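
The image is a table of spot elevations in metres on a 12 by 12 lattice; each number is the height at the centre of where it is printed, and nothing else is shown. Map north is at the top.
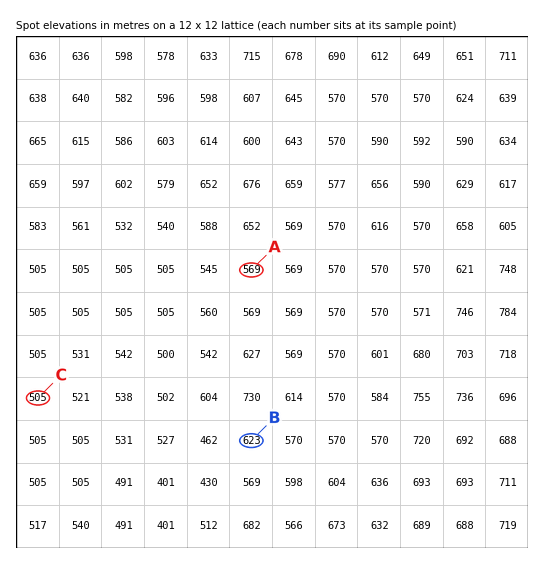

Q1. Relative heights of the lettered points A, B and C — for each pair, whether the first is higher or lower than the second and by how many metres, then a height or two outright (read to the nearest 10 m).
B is higher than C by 120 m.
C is lower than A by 70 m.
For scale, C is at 500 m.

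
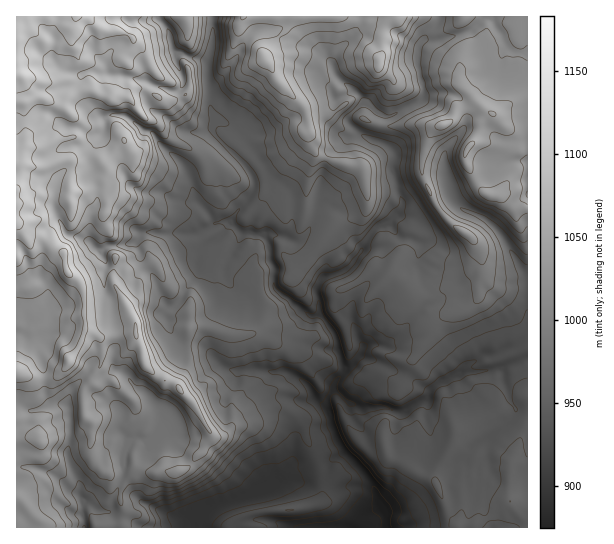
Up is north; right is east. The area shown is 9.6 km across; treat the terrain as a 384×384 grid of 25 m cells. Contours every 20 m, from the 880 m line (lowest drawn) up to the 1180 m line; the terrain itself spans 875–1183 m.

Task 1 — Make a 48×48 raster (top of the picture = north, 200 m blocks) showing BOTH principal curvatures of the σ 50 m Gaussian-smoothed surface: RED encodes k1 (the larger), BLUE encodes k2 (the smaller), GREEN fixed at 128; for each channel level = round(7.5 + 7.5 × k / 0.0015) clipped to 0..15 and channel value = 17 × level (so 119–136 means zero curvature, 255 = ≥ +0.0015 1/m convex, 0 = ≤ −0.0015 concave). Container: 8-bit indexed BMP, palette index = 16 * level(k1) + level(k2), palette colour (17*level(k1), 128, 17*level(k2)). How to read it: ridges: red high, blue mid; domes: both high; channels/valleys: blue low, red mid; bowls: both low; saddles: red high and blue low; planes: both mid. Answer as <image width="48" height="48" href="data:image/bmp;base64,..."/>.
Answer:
<image width="48" height="48" href="data:image/bmp;base64,Qk02DQAAAAAAADYEAAAoAAAAMAAAADAAAAABAAgAAAAAAAAJAAATCwAAEwsAAAABAAAAAAAAAIAAABGAAAAigAAAM4AAAESAAABVgAAAZoAAAHeAAACIgAAAmYAAAKqAAAC7gAAAzIAAAN2AAADugAAA/4AAAACAEQARgBEAIoARADOAEQBEgBEAVYARAGaAEQB3gBEAiIARAJmAEQCqgBEAu4ARAMyAEQDdgBEA7oARAP+AEQAAgCIAEYAiACKAIgAzgCIARIAiAFWAIgBmgCIAd4AiAIiAIgCZgCIAqoAiALuAIgDMgCIA3YAiAO6AIgD/gCIAAIAzABGAMwAigDMAM4AzAESAMwBVgDMAZoAzAHeAMwCIgDMAmYAzAKqAMwC7gDMAzIAzAN2AMwDugDMA/4AzAACARAARgEQAIoBEADOARABEgEQAVYBEAGaARAB3gEQAiIBEAJmARACqgEQAu4BEAMyARADdgEQA7oBEAP+ARAAAgFUAEYBVACKAVQAzgFUARIBVAFWAVQBmgFUAd4BVAIiAVQCZgFUAqoBVALuAVQDMgFUA3YBVAO6AVQD/gFUAAIBmABGAZgAigGYAM4BmAESAZgBVgGYAZoBmAHeAZgCIgGYAmYBmAKqAZgC7gGYAzIBmAN2AZgDugGYA/4BmAACAdwARgHcAIoB3ADOAdwBEgHcAVYB3AGaAdwB3gHcAiIB3AJmAdwCqgHcAu4B3AMyAdwDdgHcA7oB3AP+AdwAAgIgAEYCIACKAiAAzgIgARICIAFWAiABmgIgAd4CIAIiAiACZgIgAqoCIALuAiADMgIgA3YCIAO6AiAD/gIgAAICZABGAmQAigJkAM4CZAESAmQBVgJkAZoCZAHeAmQCIgJkAmYCZAKqAmQC7gJkAzICZAN2AmQDugJkA/4CZAACAqgARgKoAIoCqADOAqgBEgKoAVYCqAGaAqgB3gKoAiICqAJmAqgCqgKoAu4CqAMyAqgDdgKoA7oCqAP+AqgAAgLsAEYC7ACKAuwAzgLsARIC7AFWAuwBmgLsAd4C7AIiAuwCZgLsAqoC7ALuAuwDMgLsA3YC7AO6AuwD/gLsAAIDMABGAzAAigMwAM4DMAESAzABVgMwAZoDMAHeAzACIgMwAmYDMAKqAzAC7gMwAzIDMAN2AzADugMwA/4DMAACA3QARgN0AIoDdADOA3QBEgN0AVYDdAGaA3QB3gN0AiIDdAJmA3QCqgN0Au4DdAMyA3QDdgN0A7oDdAP+A3QAAgO4AEYDuACKA7gAzgO4ARIDuAFWA7gBmgO4Ad4DuAIiA7gCZgO4AqoDuALuA7gDMgO4A3YDuAO6A7gD/gO4AAID/ABGA/wAigP8AM4D/AESA/wBVgP8AZoD/AHeA/wCIgP8AmYD/AKqA/wC7gP8AzID/AN2A/wDugP8A/4D/AIeHqKm4t6DZp6aWlcaVhYZ3hqa5uJelpIJxcYJzg4SGl5iEppWGh4aomJeYl4Z2hoanlpeUlJKFhJan2KRxc3V2doWFlsfX9vf4+Ne3qJeFhoZ1ZZaHdoanh3eHh5eXh6iHl3WmpnOGl7emgbJ0lYR0dXWFhIR0hIWWp7eoqKiXhoV0dpaHdaeXh4eHhpiph5eHh6eFdIV2p6WkdLilp5Z1hHWGhoZ3dnZ1doaXh4anmHKEl4d2hsiGh4eHhoeXh4eYmJWWhHWYuJWmpqe32cmXhpWGl4d3d3d3doaXl5i4lIC3hpint6iGh4eHdoaXd4aEk4Wmgpe3uZWWprbIt+nnqIaFdod3d4eGh4enl6iVgKa5pqiXhqeHh4eHhoeYd4aXubeDlKinl4WWl3WWhnXG2Kd1dXZ2dod2dpenlZWApMe5p4eHdoenhoeHhoeYhnaGuKZyhbimhoaFl3aGdnaHx8aYhYZ2h4eGhqiop4C155a4hoeHh3anmIaGhoeYhpaoqaikhKe3dYZ2hoeHd3Z1lunotpaXl4eGhqeog5D4loa4hoeIh3aHmIiHdoaHl4aXp4aUk7fIhYWXh4d3d3WW5+eDx6eomIeGl5emcNbHlZe4lKeYhoeXmIeHh4aGmJeFt6eEk+iopoWGl4d3dnS393N0p4eHh4eXqKmogPeWlabJonLIlZaXh4eHh4iGhoWGhIR0lNeGdXWWt4V0c5X3xnN1l4eHh4eXlZaCouZhgZCAs5GQg6aYh4eHh5iFh3aXlpZzk8aFdpbHhXKkpfjnlIaWl4eHh4eWuILFopGWlrjHuci3gbenmIeHiIeGmJenpdeVgLaopsiDkoTo9vqEpbiGdZiYl5iXlIHocrTJl4eHmJeWlZCEl6iomIaHh8m3k7f4lZG3lYNxtvfmppWlhYWFdISEg4Nxg8eWlpCmuJiXhZWXmJaEcoSEhIWYmKiWdITo2XKVpaWD2OeFZHW3dnSEhoaFhpant5in2pCQlZSVp6ioh4eYhoWmp5aEhZaGhoTH9qWVlYS25ceEdXa3dHSIiIeIhqiomJelk5DogLi2loenl3eHh5eFhYaXl4aHd4WFpseVp4Sn95SEhoa2dIaYmJiYl5eHh5e4xLHXcoSFhYeHl4d2doeHh4eHhoaHh3aGhdiWhoWX+HJ1hpe5pbenl5eoiIeXlrfZgNWUlpeYl4aIiJeHhoV2dneHh4d3h4aWlteGdoW3+YF1hoe3hYd3d3eHmJenlnKwoteEppeIiIeGiJinqJh2hnaHh4eHh3d1hteGhYboxGJ1hKfJhnZ3d4d3mLiWcMOA6ZeEuISHiIiHhoeHl7eol4eHhoeHhnZ2hteGdKbHtpV0ppHJloZ3d4eHx6OQxdeA2JiEp6eGh4iIh4d3d4eol4eXhYeYhnWVptiFk9h1ppWVyaWlhYeHh4eXtJDYyKSg29i3hKeXh4eHh4eHd4enmJiHhZWGdYTJ6KiFpLaXloSnp4d1hoeHh4iYtaDJqMdgkJLGt4aYl4eHh4eHhoenl4eHdbaFhYXnloaWkrWXhZbIh3V2h4eGh4entIC3l7eltqKAx6iGqId2h4eHhpenp4eGlLWnhJfppoZ0o/vGlLiohoWHh4iHhpi4kMeXh5enlriSgbeGqJiGh4eGhqanqJZxtoW4lcfXpXOBkLBgg7qnhoaXh4aohKi5kMeXhoenh4encKaGlpeGdnWEhMfIuIOBx6eXlriAkXOX2ciVcZKCdXV1lqeWloKCc5SEl4aHl4eWtJCohZaHhnOE+PjIlYCWx6mXppSSyYSWx5VjlqeXh4eHloSEk6inlqiXl4aHmJeW54FxhZiGc5T396aTgHTIpqaFp4KWyISV2ZaWpoaXl4eYlpaok7eXh4iHl5aGh4aGyMiUc4WFgvbmcoCAdKbHp6iXdoO4uIWEt6eop5aXhnd2hZeXhoOnh4eHhqd2dod2uNmUpnODxfZygqO42MimtqeHl4SnuKaFl7iVo2N0hoeFhpiXl4WUh4d2hrZ0hnaGyLiVhISE+LVyhKfoyKiok6d2hnWWp3WGl6eS2JSHh4aEqIeIqLeDh4Z2dsdjhoaFx7eFgZS394RyhNemdpeng6eWp4aFpoaGqIWWyIWXqIR0p4eouIOWhoeHd8dzh6i2yKl0gZXZ13RxpeeGd4anpJiGdaa4qIWXqIWXyJa1hHKWp6ing4WGhoeHh6fG5di3yrelgYTY13SQ6cdld4eFhJeXl4V1lYaGhqenyNlwgcfHqKeDhoeGh4eXhre2g3SWlpWUY2O293SAxviFhoeYloeXhqenuIZ1dajZlNKg5qaWhoSGh3eGhpeXqMnIYnWEgnCDdXOV57WBgOa3hoaHhoeHl4Z0lJaXlNm3gLD3lGOUhXaHh3d2dnWXqMimc5WSpNfn5tfGyPn5oJK2dpeYhoaGhoWWyIaFgKBw9feik5eldHZ3hnZ2dpeUlceVx5Og6qWCgaW4p6fm1pOXqKh3dpeGhqa4hXWExsfU94G3yKi3gnWGhnZ2h5eXt7iGhffCgoG1lICAdHOmt5a3p6eXh5eWp4aHp6a3t7jIlLXYpNb6gYSFloaGh5jHyIaGhaTEkHG3uaijc4WUlKeXdnaHh5eXlpaGhpeol5enlYKh1aH4gHOWuIaGh8i3h3aGpqRxpsahybikg5enuJeHd3eHd7inl4aGhYSFdIOTlKX4t5D3cKOjx7eHpsd2dnaHlZOnptrXtZiBlpiYp4d2d3eHh6eGdnV2l6iWhai4hcenc9PlgJL3gbe5yZeHhoaXc5aXl7jphHVyl4iYmIeHh4eIh5aGhXWHpoaFhZa3hreWcYDhkoDns4O5uZeHl4eGhZWnqKjYlmRzl5eYqId3h4eGhqd1qIWXuHWGhnSmuZeXgNn6lXCl55G2lpaGdnZ2h4RzlpbHuJVzhHSEp7eXiIaHh5eHhnWHuIWmx9jWubilcMbolnCn6JZzhYaXhoZ3h4eFdYa2k7Z0hJalooGnl4WXh5eHhoaHqKemhZSCoYGAtsjYhoCl58iWl5eXp6enqKiXhYeXucmlp4KG2aeDhJeIhw=="/>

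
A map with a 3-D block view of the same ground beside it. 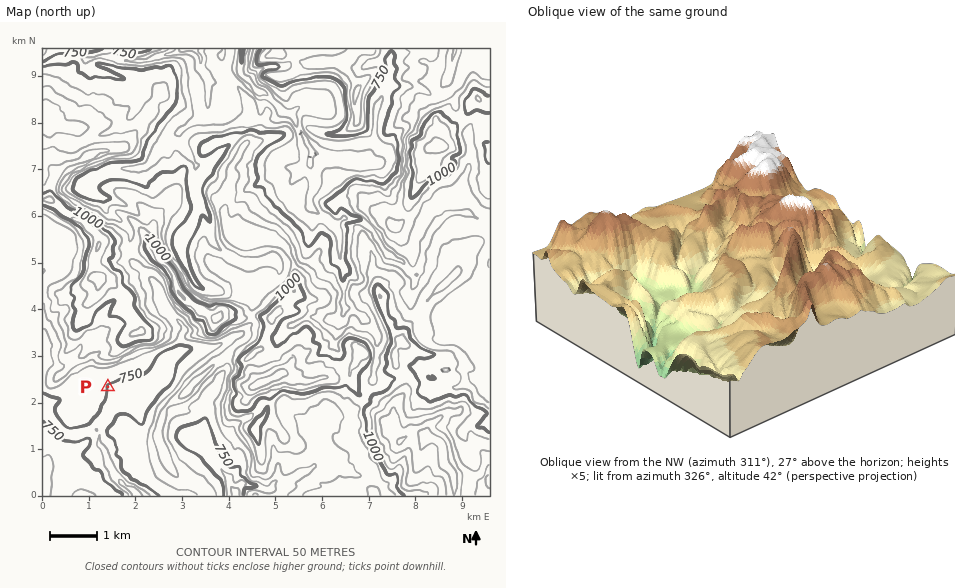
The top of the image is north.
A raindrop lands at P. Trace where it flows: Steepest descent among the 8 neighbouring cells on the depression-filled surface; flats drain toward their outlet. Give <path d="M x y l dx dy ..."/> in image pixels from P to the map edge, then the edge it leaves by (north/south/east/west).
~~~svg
<path d="M108 387l6 5 0 2-3 5 0 3-4 8-3 10-8 8 0 3 3 4 0 7 5 9 2 7 8 16 13 13 4 3 5 5"/>
exit: south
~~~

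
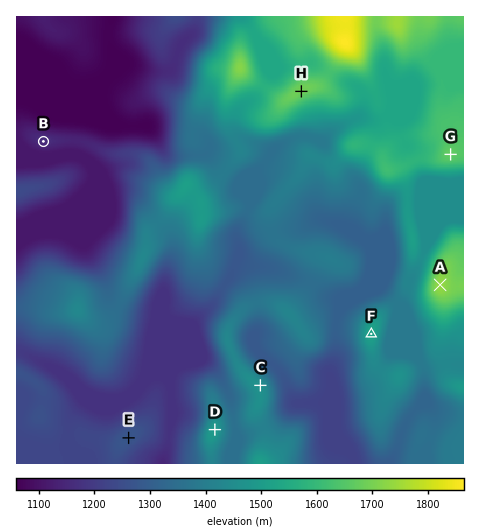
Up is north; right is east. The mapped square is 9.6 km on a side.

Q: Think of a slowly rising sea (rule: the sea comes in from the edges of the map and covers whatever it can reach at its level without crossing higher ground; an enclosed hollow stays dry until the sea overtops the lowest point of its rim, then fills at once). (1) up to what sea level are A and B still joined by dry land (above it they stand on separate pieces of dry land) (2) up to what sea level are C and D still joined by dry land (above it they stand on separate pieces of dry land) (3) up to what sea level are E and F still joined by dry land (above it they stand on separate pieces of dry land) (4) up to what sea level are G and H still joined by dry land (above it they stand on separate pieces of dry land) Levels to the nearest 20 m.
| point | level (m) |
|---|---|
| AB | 1140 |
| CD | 1360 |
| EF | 1200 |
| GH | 1600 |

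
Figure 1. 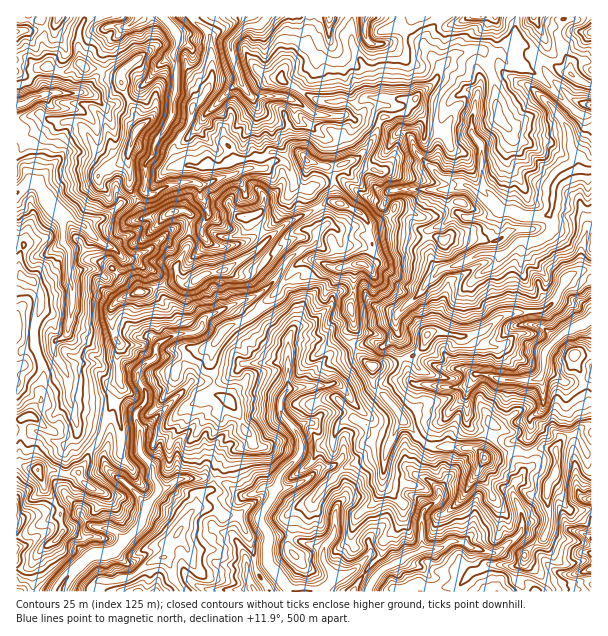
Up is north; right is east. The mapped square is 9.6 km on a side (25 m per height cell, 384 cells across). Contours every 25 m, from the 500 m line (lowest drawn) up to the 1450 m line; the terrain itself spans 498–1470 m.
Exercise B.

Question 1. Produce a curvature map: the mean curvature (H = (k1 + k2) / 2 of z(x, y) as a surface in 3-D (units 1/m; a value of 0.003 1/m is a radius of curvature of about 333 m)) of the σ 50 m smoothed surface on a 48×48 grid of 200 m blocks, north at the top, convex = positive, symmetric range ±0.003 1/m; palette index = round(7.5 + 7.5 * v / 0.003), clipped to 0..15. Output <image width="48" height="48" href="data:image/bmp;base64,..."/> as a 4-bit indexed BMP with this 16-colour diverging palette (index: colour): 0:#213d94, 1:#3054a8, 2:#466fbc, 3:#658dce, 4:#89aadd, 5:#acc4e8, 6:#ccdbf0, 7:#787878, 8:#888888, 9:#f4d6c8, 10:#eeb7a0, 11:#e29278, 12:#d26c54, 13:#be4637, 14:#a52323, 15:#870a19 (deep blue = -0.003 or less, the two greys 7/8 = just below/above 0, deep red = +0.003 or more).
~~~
<image width="48" height="48" href="data:image/bmp;base64,Qk32BAAAAAAAAHYAAAAoAAAAMAAAADAAAAABAAQAAAAAAIAEAAATCwAAEwsAABAAAAAAAAAAlD0hAKhUMAC8b0YAzo1lAN2qiQDoxKwA8NvMAHh4eACIiIgAyNb0AKC37gB4kuIAVGzSADdGvgAjI6UAGQqHAGlybNl2ZotkVnK4NWV64L67mal2WXWqu6mmFLrct4hbqXTSW9pCiBeIaHmXWHt0JIx6UWNTi6anV3dUrKKKOnEpuKmsyfZbvGrKlBMpyJaomVtF6oHL0shBAbUSCfaXVbV+e/9Reqp2hk9ilGcMgrulyBOLoDzIpXt5xwCHF5uWR5kYqJ0KtUnAqnhWqifjS3VtYNfIJnm4i8Yb2KsL6VbSn5Y4yDbU3Yt6U2u8I5mZd0yCq8okaonFEdstwYnIYjfiWv6gxDnLp2RCNZ6DaMlswG8rQ7fZJnumnVUJsKACdphkmQjlZteENzrmhFjbK665fXCvkOaoiHZ5COJLl9Y3lUTbh1SLLJd0aJPmCMSnaKq8oJjCh8hHuZjuiLerPKhmZcXJDpXHd3yt0IrDqYw7q6qVRTmcaZSbdIjJCbhoha2GYLXFaGuJZqNYu1apudxoV3rDhauHqKVlCWN7tFnWg6OMiSSlWWmHN2mkDCq4ebiEfdeKN45oqUTaW+SHeFmoSGivJdGKmpd2F3riedh4qLH5mqWZimmXR3rnCqwlhZuJJzMFe1UzRrJlAACUWWe2V5TTDctZpzqbLHmIf7hcpTITi6VJqImTqJe7UFiIp0dWKcd3zKq5aHiYucNc2Jt1h1f74Z7cx3iIOIlocwY6oqqZu0MJ2WtXGEjENiABvHaHNod8yeFb/MzJSe1QN1t7CWyGiImQnNtoY0eI1lCrqXWNogCmMlmqB2+Vd6akEFvIdJVfxTIZmVZYzu/ZpXeqF2n+6TeXhhB+lEwcknlhekVoiGSrRIuJB7dZ7J76R4o1qXWEd8d0OaNpaTs9qMp6B2WKQEyP76uimHi5f4qYNKxFeVlsyaSLHK9QXe8Ze+l5Cs67/Nl4ViGYWWeJmadFGpIMIJjSMUzHkERjSZVVPKk0RWZ3eKrUrQaE9grgvYStWoannXWJjsmq1kRFfIqFcmi+T1Cwkol39UNFXohlUqiXi8tWbFxFSWJq7P/3GP3lXddn+0t7yzSGUzVYims1d3wTdJqwv0HVKFv+dR/XiM9lZslWqEhXqbwvAwOie6j4ZTWURxABJERFl8ZYpnVpd+k/DaQGECtklXR2o9zMpEV3qXZlZldliJueCezMzHNFV+7Ol7x2CKpIp5dmZqiGZnd+gLmZaJq7f8RJ2Ruglt45qYmIV4iHeYhPkJtYbGmGmoNVb4VXyLcFqqmWWGeJe1lM5gyFm2WGhVnJWKElqJJqqoh1SrvLp2eIvwLwqpZE1mIjR9zIdrRLqKthrQh3irRKbVL5C8R9oVzJtmacVZorqHgKopECISiYP3CskKBACtqYrMqvdlgKmHCZWNtnqGjZGdDJ6gfM6UZ1hnZXqYhagzqVvXvarqfKwLC42Ay5tVd2Z4dUaohaabl7tKinXGZr9ySI5C5YuXh2p5dnqad4h3h3m5aGaZVoj8FI0Ktph3hJsRV6lpm6mJhLeEWVilU4fIBJ2QhJmJhrhdiJlol3a5SJQsuzbKeDSQXJaXInp5hKk3mGeEN2bFS9ug=="/>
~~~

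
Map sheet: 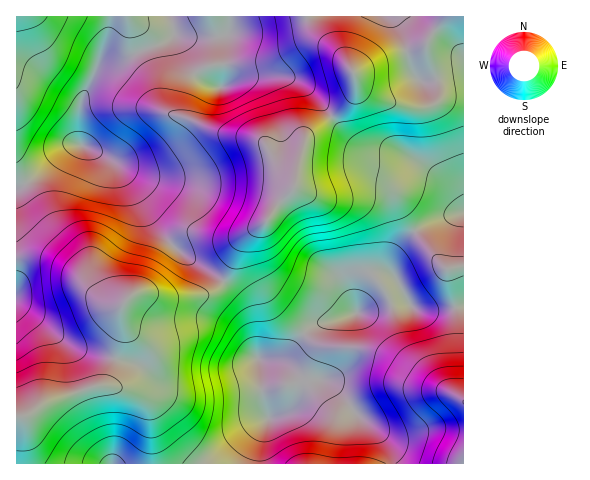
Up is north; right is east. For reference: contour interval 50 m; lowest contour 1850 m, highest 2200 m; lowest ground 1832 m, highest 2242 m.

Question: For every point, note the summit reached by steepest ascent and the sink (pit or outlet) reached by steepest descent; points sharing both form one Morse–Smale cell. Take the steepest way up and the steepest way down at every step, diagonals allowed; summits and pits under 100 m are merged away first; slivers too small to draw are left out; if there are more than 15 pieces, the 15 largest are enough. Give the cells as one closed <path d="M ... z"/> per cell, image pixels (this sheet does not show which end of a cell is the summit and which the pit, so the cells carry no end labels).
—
<path d="M463 16l-233 0-2 16-7 4 3 42-3 9-8-2-16-14-13-25-10-11-13 9-18 6-21 10-20 4-4 3-17 34-3 28 1 12 3 5 24 11 12 9 38 61 20 22 47 32 7-10 12-30 26-21 9-16 17-16 3-22 9-30 31-23 14-14 3-7 2-12 7 11 9 5 41 12 14-1 8-3 10-9 19-3z"/><path d="M356 80l-2 12-3 7-14 14-31 23-9 30-3 22-17 16-9 16-26 21-18 39 14 12 9 12 6 18 5 37 16 0 11-3 17-20 14-12 23-5 60-19 7 0-8-20-8-9 0-8 6-13 15-16 14-9 39-14 0-117-16 0-17 12-18 2-41-12-9-5z"/><path d="M223 281l-8 9-18 6-35 1-16-5-14 3-11 13 1 26-8 34-7 15-58 18-20 13-10 2 2 2 0 14-4 16 0 15 241 1 2-18 6-22 4-7 7-1 13-9 6-12 1-12-3-8-10-10-26-7-5-36-6-18-11-14z"/><path d="M78 144l-15 6-22 22-25 17 1 275 4-32 0-14-2-2 10-2 20-13 58-18 7-15 8-34-1-26 11-13 14-3 16 5 35-1 18-6 8-7-1-3-35-22-20-19-54-77-17-11z"/><path d="M406 300l-7 0-60 19-23 5-5 4-26 28-11 3-12 1 9 0 13 5 10 10 3 13-7 19-13 9-7 1-4 7-6 22-1 18 205-1 0-157-23 4-23 0z"/><path d="M169 16l-153 1 1 172 24-17 22-22 12-6 6 1-3-13 2-27 18-38 4-3 20-4 47-21 6-5z"/><path d="M463 212l-38 13-14 9-15 16-6 13 0 8 19 33 5 5 27 1 23-5z"/><path d="M229 16l-59 1 5 18 9 11 13 25 9 9 12 7 5-2 1-7-3-42 7-4z"/>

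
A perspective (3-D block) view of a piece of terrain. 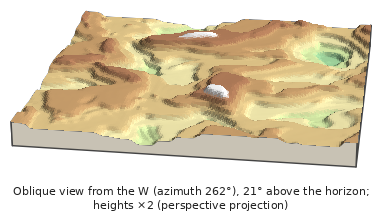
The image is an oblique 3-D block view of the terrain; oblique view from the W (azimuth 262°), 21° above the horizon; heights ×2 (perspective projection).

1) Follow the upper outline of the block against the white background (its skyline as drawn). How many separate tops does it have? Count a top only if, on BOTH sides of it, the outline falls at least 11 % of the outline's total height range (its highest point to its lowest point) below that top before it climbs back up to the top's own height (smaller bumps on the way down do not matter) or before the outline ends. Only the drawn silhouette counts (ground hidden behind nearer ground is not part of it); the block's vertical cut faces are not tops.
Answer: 1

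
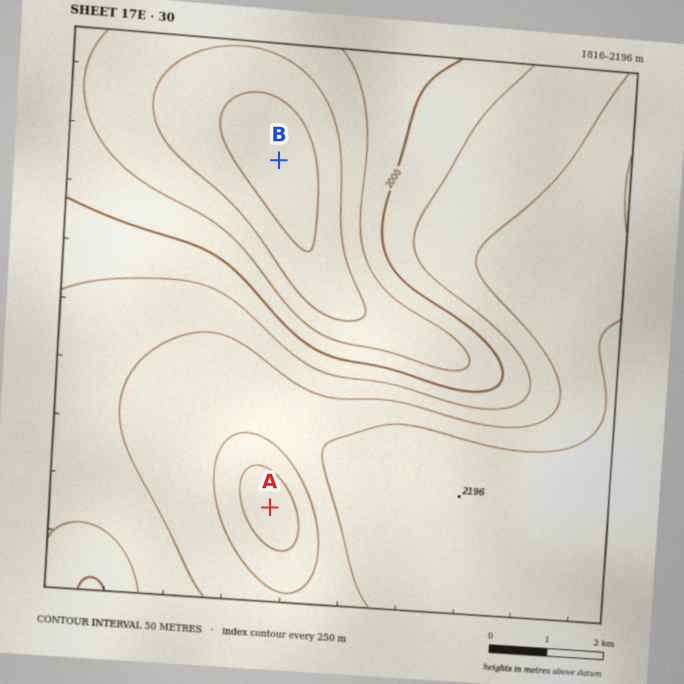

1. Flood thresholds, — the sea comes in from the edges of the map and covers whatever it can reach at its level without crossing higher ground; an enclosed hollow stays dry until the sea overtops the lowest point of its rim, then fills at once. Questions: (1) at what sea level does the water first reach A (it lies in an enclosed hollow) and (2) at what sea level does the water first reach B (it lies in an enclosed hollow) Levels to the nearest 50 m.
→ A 2100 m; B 1900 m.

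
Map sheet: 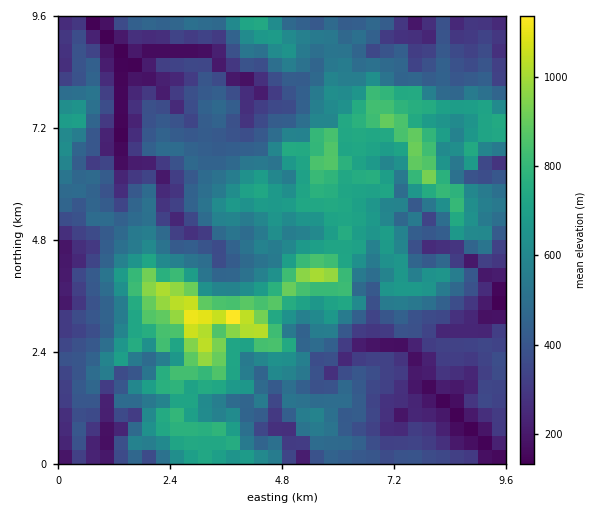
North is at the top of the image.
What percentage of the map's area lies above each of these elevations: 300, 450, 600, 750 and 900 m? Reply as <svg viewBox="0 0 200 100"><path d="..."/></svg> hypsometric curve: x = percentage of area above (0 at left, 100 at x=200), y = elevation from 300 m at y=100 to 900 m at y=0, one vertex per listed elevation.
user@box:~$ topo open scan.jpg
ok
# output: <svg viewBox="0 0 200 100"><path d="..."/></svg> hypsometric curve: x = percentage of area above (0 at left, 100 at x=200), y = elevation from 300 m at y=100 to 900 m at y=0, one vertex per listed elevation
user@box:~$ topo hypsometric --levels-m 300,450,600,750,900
<svg viewBox="0 0 200 100"><path d="M163 100l-54-25-47-25-38-25-16-25"/></svg>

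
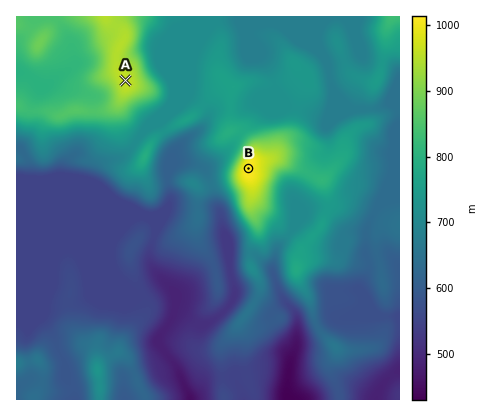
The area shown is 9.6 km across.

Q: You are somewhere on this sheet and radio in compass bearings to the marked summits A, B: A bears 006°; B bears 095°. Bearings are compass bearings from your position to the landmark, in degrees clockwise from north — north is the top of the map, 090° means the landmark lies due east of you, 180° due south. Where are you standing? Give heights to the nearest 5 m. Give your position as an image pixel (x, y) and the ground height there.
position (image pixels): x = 117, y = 157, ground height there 685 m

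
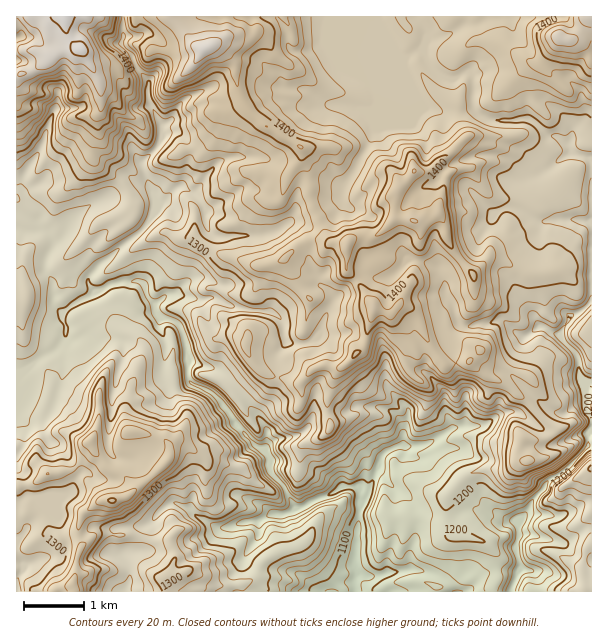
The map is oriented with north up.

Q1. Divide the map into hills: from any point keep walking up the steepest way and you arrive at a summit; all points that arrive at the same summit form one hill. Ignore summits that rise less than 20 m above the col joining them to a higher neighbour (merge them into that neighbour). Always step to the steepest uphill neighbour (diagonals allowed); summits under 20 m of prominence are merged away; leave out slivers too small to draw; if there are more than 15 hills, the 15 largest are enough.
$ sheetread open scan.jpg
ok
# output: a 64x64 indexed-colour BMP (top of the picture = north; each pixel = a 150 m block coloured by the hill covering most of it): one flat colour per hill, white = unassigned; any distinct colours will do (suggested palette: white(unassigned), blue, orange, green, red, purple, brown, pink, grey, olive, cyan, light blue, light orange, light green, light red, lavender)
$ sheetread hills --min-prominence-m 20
<image width="64" height="64" href="data:image/bmp;base64,Qk12CAAAAAAAAHYAAAAoAAAAQAAAAEAAAAABAAQAAAAAAAAIAAATCwAAEwsAABAAAAAAAAAA////ALR3HwAOf/8ALKAsACgn1gC9Z5QAS1aMAMJ34wB/f38AIr28AM++FwDox64AeLv/AIrfmACWmP8A1bDFAN3d3d3d3YiIiIiIiIMzMzMxERERERERERERERERqqqq3d3d3d3d2IiIiIiIMzMzMxERERERERERERERERGqqqo93d3d3d2IiIiIiIiDMxERERERERERERERERERqqqqqjPd3d3d3YiIiIiIiIMRERERERERERERERERERGqqqqqMzM93d3TOIiIiIiIiBEREREREREREREREREREaqqqqozMzPd3dMziIiIiIiIERERERERERERERERERERqqqqqjMzMzPd0zM4iIiIiIiBERERERERERERERERERGqqqqqMzMzMzMzMziIiIgzOIEREREREREREREREREREaqqqqozMzMzMzMzM4iIMzMzMxEREREREREREWZhEWZmqqqqqjMzMzMzMzMzOIMzMzMzMzEREREREREWZmZmZmZqqqqqMzMzMzMzMzMzMzMzMzMzEREREREREWZmZmZmZmaqqqozMzMzMzMzMzMzMzMzMzMRERERERFmZmZmZmZmZmqqqjMzMzMzMzMzMzMzMzMzMRERERERFmZmZmZmZmZmaqqqMzMzMzMzMzMzMzMzMzMRERERERFmZmZmZmZmZmZmaqozMzMzMzMzMzMzMzMzMxEREREREWZmZmZmZmZmZmZmqjMzMzMzMzMzMzMzMzMzERERERERFmZmZmZmZmZmZmZqMzMzMzMzMzMzMzMzMxERERERERERF3dmZmZmZmZmZmYzMzMzMzMzMzMzMzMxESIhEREREREXd3ZmZmZmZmERETMzMzMzMzMzMzMzMzERIiIRERERERd3dyJmZmZmERERMzMzMzMzMzMzMzMzERIiIiERERERJ3d3Iru2ZruxEREzMzMzMzMzMzMzMzERmSIiIiIiESInd3ciu7u7u7ERETMzMzMzMzMzMzMzERmZIiIiIiIiInd3dyK7u7u7ERERMzMzMzMzMzMzMzERGZmSIiIiIiIid3dyIru7u7EREREzMzMzMzMzMzMxERGZmZIiIiIiIid3dyIru7u7ERERH8MzMzMzMzMzMzERGZmZkiIiIiIiJ3d3Iiu7u7EREREfzDMzMzMzMzMzMZmZmZmSIiIiIiInd3ciK7u7sREREf/MzDMzMzMzMzM5mZmZmZIiIiIiIid3d3Iru7u7ERER/8zMwzMzMzMzMzmZmZmZmSIiIiIid3d3d7u7u7sRER//zMzDMzMzMzMzOZmZmZmZEREiInd3d3d3u7u7uyERH//MzMMzMzMzMzOZmZmZmZkREXd3d3d3d3d7u7uyIhEf/8zMwzMzMzMzmZmZmZmZkRERd3d3d3d3d3IiIiIiERH/zMzBMzMzMzOZmZmZkiIiEREXd3d3d3d3ciIiIiIRER/MzBETMzMzMZmZKSIiIiIRERd3d3d3d3ciIiIiIhEREczMERETMzMRESIiIiIiIiERHnd3d3d3dyIiIiIiERERzMwREREREREREiIiIiIiIiLu7nd3d3d3IiIiIiIRERHMwRERERERERESIiIiIiIiLu7u4iJ3d3IiIiIiIhEREczBERERERERERIiIiIiIiIu7u7iIid3IiIiIiIiERERzMwREREREREREiIiIiIiIu7u7uIiIiIiIiIiIiIRERHMzBERERERERERIiIiIiIi7u7u4iIiIiIiIiIiIhEREczMERERERERERESIiIiIi7u7u7iIiIiIiIiIiIiERERERERERERERERERRERERCLu7u7uIiIiIiIiIiIiIRERERERERERERERERFERERERE7u7u4iIiIiIiIiIiIiIREREREREREREREREURERERERE7u4iIiIiIiIiIiIiIhEREREREREREREREUREREREREROIiIiIiIiIiIiIiIhEREREREREREREREUREREREREREQiIiIiIiIiIiIiIiERERERERERERERERREREREREREREIiIiIiIiIiIiIiERERERERERERERERFEREREREREREQiIiIiIiIiIiIiIREREREREREREREREUREREREREREREIiIiIiIiIiIiIiIRERERERERERERERREREREREREREQiIiIiIiIiIiIiIiEVERERERERERERFEREREREREREREIiIiIiIiIiIiIiJVUREREREREREREURERERERERERERCIiIiIiIiIiIiJVVRERERERERERREREREREREREREREIiIiIiIiIiIiVVVVERERERERERFEREREREREREREREQiIiIiIiIlVSVVVVURERERERERFEREREREREREREREREIiIiERJVVVVVVVVREREREREREUREREREREREREREREQiIhEREVVVVVVVVVERERERERERREREREREREREREREREIhERERVVVVVVVVURERERERERFEREREREREREREREREQiERERFVVVVVVVVRERERERERFERERERERERERERERERCERFVUVVVVVVVVVERERERERFEREREREREREREREREREQRFVVVVVVVVVVVUREREREREURERERERERERERERERERBEVVVVVVVVVVVVREREREREURERERERERERERERERERFVVVVVVVVVVVVVVERERERERRERERERERERERERERERFVVVVVVVVVVVVVVURERERERFEREREREREREREREREREVVVVVVVVVVVVVVVREREREREUREREREREREREREREREVVVVVVVVVVVVVVVV"/>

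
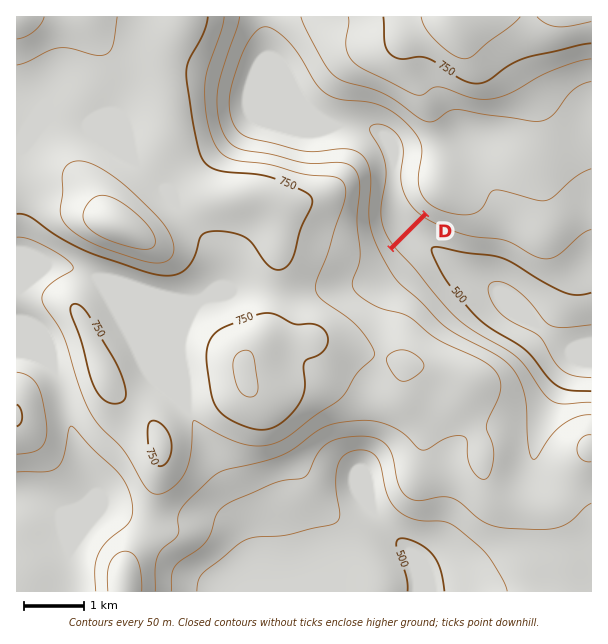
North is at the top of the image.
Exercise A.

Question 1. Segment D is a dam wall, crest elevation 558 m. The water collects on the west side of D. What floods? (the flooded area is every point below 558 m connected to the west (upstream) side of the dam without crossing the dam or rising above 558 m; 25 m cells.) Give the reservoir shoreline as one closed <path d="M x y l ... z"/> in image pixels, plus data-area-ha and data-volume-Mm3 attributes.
<path d="M381 120l-16 0-6 2-3 3 0 3 18 18 6 12 0 4 2 2 0 24-2 1 0 8-1 1 0 24 3 9 8 15 32-33-5-3-7-9-6-16 0-17 2-1 0-11 2-1-2-12-6-11-5-5-14-7z" data-area-ha="99" data-volume-Mm3="15.64"/>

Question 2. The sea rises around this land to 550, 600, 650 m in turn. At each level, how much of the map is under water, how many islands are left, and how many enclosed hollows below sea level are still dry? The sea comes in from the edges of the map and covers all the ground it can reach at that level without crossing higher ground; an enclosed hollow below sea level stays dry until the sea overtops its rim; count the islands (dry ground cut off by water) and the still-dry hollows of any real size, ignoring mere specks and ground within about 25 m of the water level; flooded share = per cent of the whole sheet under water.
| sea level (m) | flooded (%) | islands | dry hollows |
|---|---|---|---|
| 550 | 13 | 0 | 0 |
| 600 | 27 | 0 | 0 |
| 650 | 46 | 0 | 0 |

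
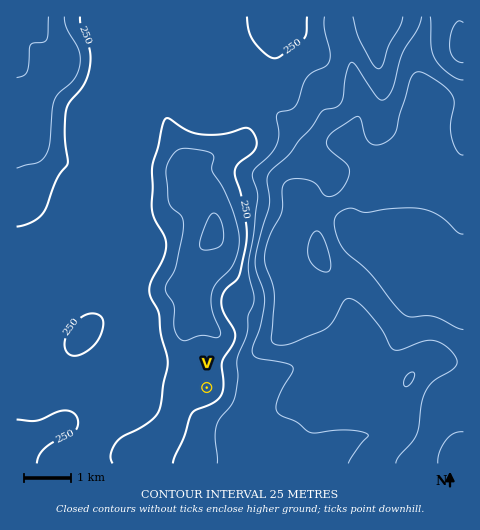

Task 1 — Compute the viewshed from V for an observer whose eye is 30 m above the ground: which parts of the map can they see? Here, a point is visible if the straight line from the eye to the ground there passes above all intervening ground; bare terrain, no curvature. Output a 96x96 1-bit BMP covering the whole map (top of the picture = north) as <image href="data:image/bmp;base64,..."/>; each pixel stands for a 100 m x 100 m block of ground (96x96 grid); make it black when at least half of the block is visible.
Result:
<image width="96" height="96" href="data:image/bmp;base64,Qk2+BAAAAAAAAD4AAAAoAAAAYAAAAGAAAAABAAEAAAAAAIAEAAATCwAAEwsAAAIAAAAAAAAA////AAAAAAD/x//P///////8AD//7//H///////8AD/////D///////8AD/////H///////+AB//////////////AB//////////////gA//////////////wA//////////////4Af/////////////4APw////////////4ADw////////////4AD4////////////4AD/////////////4AD/////////////8AD/////////////8AD/////////////8AD/////////////8AD/////////////+AD////8////////+AD////8/////////AD////8f////////gD////8f////////4D/P//8f//////x/8D8H//8f//////wf8DwD//8f//////wP8DgD//8f//////wH8DAB//8f//////wD8CAA//4f/j////wB8AAA//4P/B////gB8AAAf/wP+A////gA8AAAP/wH8Ax///AAcAAAP/wD4Ax///AAMAAAH/gA4AQ///AAAAAAH/gAAAQ//+AAAAAAH/gAAAQf/+AAAEAAf/AAAAAf/+AAAMAH//AAIAAf/+AAAMD//+AAcAAf/8AAAf///+AAeAAf/8AAA////+AAfgAP/4AAB////8AA/4AP/wAAH////8AA/8AP/gAAP////4AA/8AP/AAf/////4AB/+AH+AD//////4AB/+AH+AD//////wAA/+AH8AH//////wAAf4AH8AD//////wAAPgAH4AD//////gAAHAAD4AD//////gAAAAAD4AD//////gAAAAAD4AD//////AAAAAAD4AP//////AAAAAAD4Af//////AAAAAAD8A//////+AAAAAAD/B//////+AAAAAAD////////+AAAAAAB////////8AAAAAAB////////8AAAAAAB////////8AAAAAAB////////4AAAAAAB///4P///4AAAAAAD//+AP///4AAAAAAD///Af///4AAAAAAH/x//////wAAAAAAH/B//////wAAAAAB/+A//////wAAAAAB/4A//////gAAAAAD/4B//////gAAAAAD/8B//////gAAAAAB/+D//////AAAAAAA/////////AAAAAAAf////////AAAAAAAf///g/8//AAAAAAAf///A/8/+AAAAAAAf///g/8/+AAAAAAAf///w/8/+AAAAAAA////w/9/+AAAAAAA////4////AAAAAAAf/z/w////AAAAAAAf/z/g////AAAAAAAf/h/g////gAAAAAAf/j/A////gAAAAAAf/j/A////gAAAAAAf/j/A////gAAAAAAf/j+B////gAAAAAAf/j+B////gAAAAAAf/H+B////gAAAAAAf+H+B/9/DgAAAAAAf8H+B/9/AgAAAAAAf4H+B//+AAAAAAAAfwH/A//+AAAAAAAAfgH/w/7+AAAAAAAAfAH/4/7+AAAAAAAAfAH/8/7+AAAAAAAAeAP/w/7+CAAAAAAAOAP/Af8="/>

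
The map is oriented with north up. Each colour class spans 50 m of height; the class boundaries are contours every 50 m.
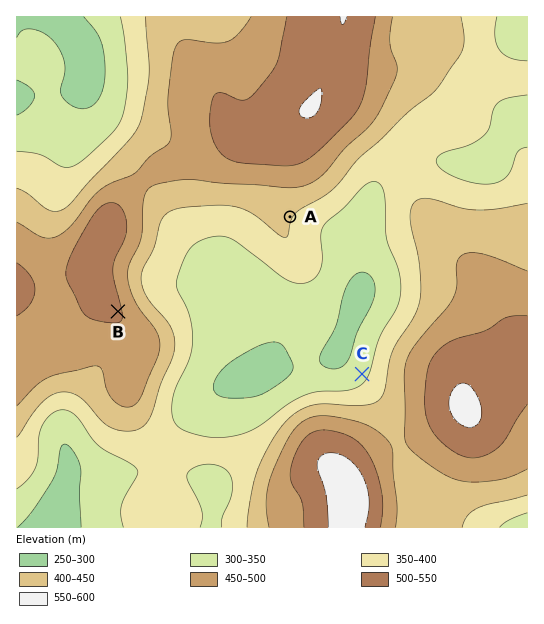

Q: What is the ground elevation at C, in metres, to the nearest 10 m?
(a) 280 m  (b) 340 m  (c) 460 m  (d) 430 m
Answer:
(b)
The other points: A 400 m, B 510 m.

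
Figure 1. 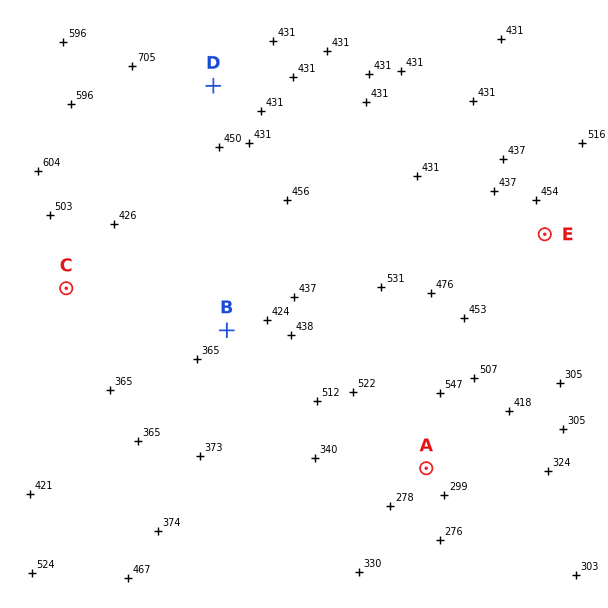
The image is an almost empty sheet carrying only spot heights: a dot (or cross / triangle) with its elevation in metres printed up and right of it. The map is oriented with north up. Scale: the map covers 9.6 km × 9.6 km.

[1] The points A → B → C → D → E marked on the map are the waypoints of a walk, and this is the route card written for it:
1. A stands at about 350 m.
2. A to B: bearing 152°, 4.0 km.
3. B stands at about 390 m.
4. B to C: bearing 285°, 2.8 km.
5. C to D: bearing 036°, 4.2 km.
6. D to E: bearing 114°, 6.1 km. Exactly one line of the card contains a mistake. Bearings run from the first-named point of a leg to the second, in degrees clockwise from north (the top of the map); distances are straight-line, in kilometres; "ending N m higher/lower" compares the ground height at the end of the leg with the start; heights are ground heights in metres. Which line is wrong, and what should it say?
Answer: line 2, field bearing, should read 305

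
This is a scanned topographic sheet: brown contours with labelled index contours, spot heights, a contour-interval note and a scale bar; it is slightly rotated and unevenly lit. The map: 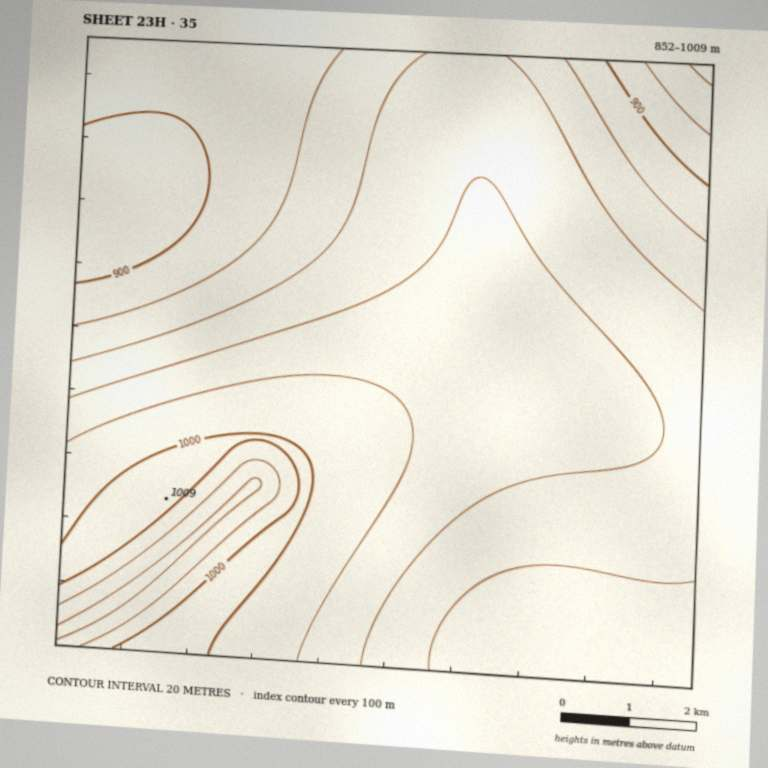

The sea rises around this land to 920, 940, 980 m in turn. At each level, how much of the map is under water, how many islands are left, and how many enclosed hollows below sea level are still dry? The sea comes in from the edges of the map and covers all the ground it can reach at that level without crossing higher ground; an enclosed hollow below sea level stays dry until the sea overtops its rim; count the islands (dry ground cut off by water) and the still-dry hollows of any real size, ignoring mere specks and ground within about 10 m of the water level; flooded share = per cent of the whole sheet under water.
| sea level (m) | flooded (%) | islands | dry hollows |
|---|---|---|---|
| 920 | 18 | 0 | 0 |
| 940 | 34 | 0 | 0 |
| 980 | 83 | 0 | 0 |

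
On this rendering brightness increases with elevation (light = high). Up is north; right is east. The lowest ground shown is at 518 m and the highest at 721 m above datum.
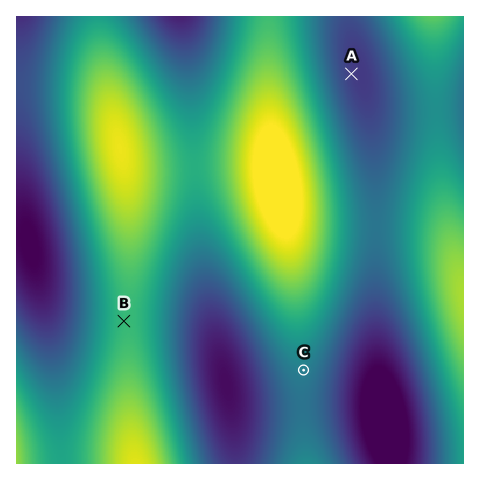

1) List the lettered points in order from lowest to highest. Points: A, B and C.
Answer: A C B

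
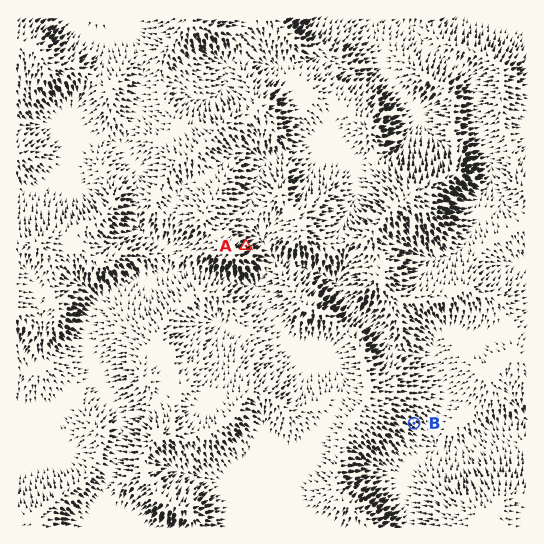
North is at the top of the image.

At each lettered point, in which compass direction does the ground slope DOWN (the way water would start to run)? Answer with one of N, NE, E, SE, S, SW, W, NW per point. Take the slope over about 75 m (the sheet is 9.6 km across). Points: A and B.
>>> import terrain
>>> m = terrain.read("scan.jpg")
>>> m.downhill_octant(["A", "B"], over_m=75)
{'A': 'NE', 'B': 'SE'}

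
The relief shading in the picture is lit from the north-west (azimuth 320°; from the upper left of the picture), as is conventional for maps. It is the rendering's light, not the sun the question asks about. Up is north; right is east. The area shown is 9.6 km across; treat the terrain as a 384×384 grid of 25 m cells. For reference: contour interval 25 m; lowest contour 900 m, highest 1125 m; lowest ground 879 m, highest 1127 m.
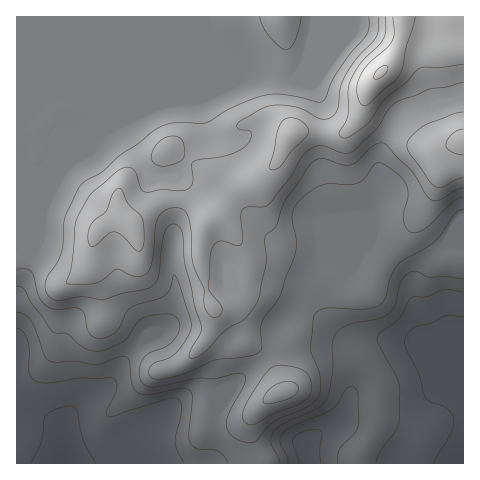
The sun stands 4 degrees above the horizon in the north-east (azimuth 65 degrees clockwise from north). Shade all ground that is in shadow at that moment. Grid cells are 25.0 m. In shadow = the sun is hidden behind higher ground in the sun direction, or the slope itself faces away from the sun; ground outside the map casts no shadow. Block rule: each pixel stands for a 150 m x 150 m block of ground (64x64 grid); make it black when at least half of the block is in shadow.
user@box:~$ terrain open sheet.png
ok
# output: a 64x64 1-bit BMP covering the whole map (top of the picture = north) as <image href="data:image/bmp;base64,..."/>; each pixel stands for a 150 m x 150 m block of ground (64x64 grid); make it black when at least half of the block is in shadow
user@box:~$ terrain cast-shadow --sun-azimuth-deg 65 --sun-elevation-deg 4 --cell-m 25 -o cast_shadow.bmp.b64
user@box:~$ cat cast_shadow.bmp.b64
<image width="64" height="64" href="data:image/bmp;base64,Qk0+AgAAAAAAAD4AAAAoAAAAQAAAAEAAAAABAAEAAAAAAAACAAATCwAAEwsAAAIAAAAAAAAA////AAAAAAAAAAAAAAAAAAAAAwAAAAAAAAADgAAAAAAAAAeAAAAAAAAAB8AAAAAAAAAHwAAAAAAAAAfBAAAAAAAAA8GAAAAAAAADwIAAAAAAH4HAAAAAAAAP4MAAAAAAAAfwAAAAAAAAA/AAAAAAAAAB4AAAAAAAAADAAAAAAABwAAAAAAAAAPAAAAAAAAAA+MAPgAAAAADw4B/AAAAAAPDgH+AAAAAA8GAP8AAAAAD4QA/gAAAAAPwAB+AAAAAA/AAD4AAAAAD4AAPAAAAAAPgAA8AAAAAAMAADwAAAAAAAAAfAAAAAAAAAB8AAAAAAD4AHwAAAAAAPgAfAAAAAAA+AA8AAAAAAD8ADwAAAAAAHgAPAAAAAAAOAAcAAAAAAAAAAAAAAAAAAAAAAAAAAAAAAAAAAAAHAAAAAAAAAB/AAAAAAAAAP8AAAAAAAAA/wAAAAAAAAD+AAAAAAAAAf4AAAAAAADA/AAAAAAAAMD4AAAAAAAAwAAAAAAAAAAAAAAAAAAAAAAAAAAAAAAAAAAAAAAAAABgAAAAAAAAAfgAAAAAAAAD+AAAAAAAAAP4AAAAAAAAAfwAAAAAAAAA/AAAAAAAAAB8AAAAAAAAADwAAAAAAAAAHAAAAAAAAAAYAAAAAAAAAD4AAAAAAAAAP4AAAAAAAAAPwAAAAAABAAfAAAAAAAEAA+AA=="/>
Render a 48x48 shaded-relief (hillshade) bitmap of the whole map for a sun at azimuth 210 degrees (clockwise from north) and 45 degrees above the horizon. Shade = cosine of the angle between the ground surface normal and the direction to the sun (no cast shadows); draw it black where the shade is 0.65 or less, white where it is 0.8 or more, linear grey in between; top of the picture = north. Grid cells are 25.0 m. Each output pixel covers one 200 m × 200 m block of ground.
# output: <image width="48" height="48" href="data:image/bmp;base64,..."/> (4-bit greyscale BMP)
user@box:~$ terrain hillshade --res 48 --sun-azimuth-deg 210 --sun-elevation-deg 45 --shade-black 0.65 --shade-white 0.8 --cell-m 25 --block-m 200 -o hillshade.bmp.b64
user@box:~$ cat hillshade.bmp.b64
<image width="48" height="48" href="data:image/bmp;base64,Qk32BAAAAAAAAHYAAAAoAAAAMAAAADAAAAABAAQAAAAAAIAEAAATCwAAEwsAABAAAAAAAAAAAAAAABEREQAiIiIAMzMzAERERABVVVUAZmZmAHd3dwCIiIgAmZmZAKqqqgC7u7sAzMzMAN3d3QDu7u4A////AGZmZ4mHZmZ3iaqZmYdAADZ4dlVWd3ZmZmZVZ4mHZmZ3iaqZmYdAAUZ3ZVVWd3ZmZlVVZ4mHZmZmeJqZmZdCJGd2VEVmd3ZmZlVVZ4iHd2ZmZ4mHialmeZmHZVZmZlVVVmVWZ4h3d3dmZ4hmeJmZvMuod3dlVUREVWZmd3dmd4iHeIdlZ4ibzcyph4dlRERERXd3iHdmZ5qqqpdlZmeJq6mGZ3dlREREVniIiIh2aKzd3LhmZlVmd2VEVndlRERVZniZmJmYiL3t3cqHd2VUMyESV4dkQzRWZniZmZqpmauqu7qYiIdTIQATV4dUMjVmZniZmau6mZdUWKqZmZhkIRETV3ZDIjVmZniZmau6qYUhNXmZmZhkMzIkVlQyI0ZmZnmpmau6qXUyNFd3eIZURUQ0VUQzNFZmZpq5iJq6l2VUVVZ3d2U0RVRFVVVVVWZmZru5iJmYdmZ3d4iYh2REVURWd4iId2ZmZsy6mZmGVWiZmbuod2VWZVVniaqphnd3d7vMy7qGZomqmsyWRWZmZmZniaqYZXh3iKvdy7uYeJqpibpzNWZWZmZneIh2RHiImavLqqupiaqXaLpjRWVVVWZmdmZkNXmZq7qXZ5mYiap1WbpkVmVUVWZmZmZURomau5h1Voh3eJhTWclUVnVVVVZmZmZVV5maundlZ4hmeJdCWbhUaHVFVVVmZmZVaJmIiGZmZ4hmeZYiWadWiGRFVVVWZmZWeJh2ZWZmeIh3iYUiaZhniFNFVEVWZmZmeIh2VWZniYdniHQjeqh4hkRWUzRWZmZneIh2ZmZniHZmd1Mki6h3ZEV2QzVmZmZnd3d2ZWZmd2ZVZjI2mpZVRFeGQ0ZmZmZnd3d3dmZmZmVWZCJGiHVERXmGVWd3d3d3ZniYiGZmZmVVVCJFVVVUV4mGZnd3d3d2Zoq6mmZmZlQ0QyNERVZlZ4h2d3d3iHdmeKvKqmZmZlMjMiRVVmZmZmZndmZ4mYZnis25mmZmZlMzIjVnd2ZVVVVmZlaJqoZorNyneGZmZlVUMjV3dmVEVVVWZmeby4eKzMqGeGZmZmZVQzVmZVREVVVmd3isyoeaupdmeGZmZmZlVERERERFZmZnd3iaqYiZh2VVZ2ZmZmZmVUQyESNFZmZ3ZlVWZ4iHdlRERGZmZmZmZVQyEBI0VVZ2UxETRoh2ZmVDM2ZmZmZmZmVUMiMzMzRUIAADWJhmZ2VUQ2ZmZmZmZmZlVUVEMiIhAAAleah3iHZmVWZmZmZmZmZmZmZVQzIQABJGiamImId3dmZmZmZmZmZmZmZmVUQzREVmeIiIiHeIh2ZmZmZmZmZmZmZmZmVmZmZmZmZ3dmiZmWZmZmZmZmZmZmZmZmZ3dmZmVERERGeZmWZmZmZmZmZmZmZmZmd4h2ZmZDIjNFeIiGZmZmZmZmZmZmZmZmeJhlVmZTITRVZ3d2ZmZmZmZmZmZmZmZniZhlVmZlRFZlZmZmZmZmZmZmZmZmZmZ3iahlVmZmaJl1Znd2ZmZmZmZmZmZmZmd3iZdUVmZmiap1V3dw=="/>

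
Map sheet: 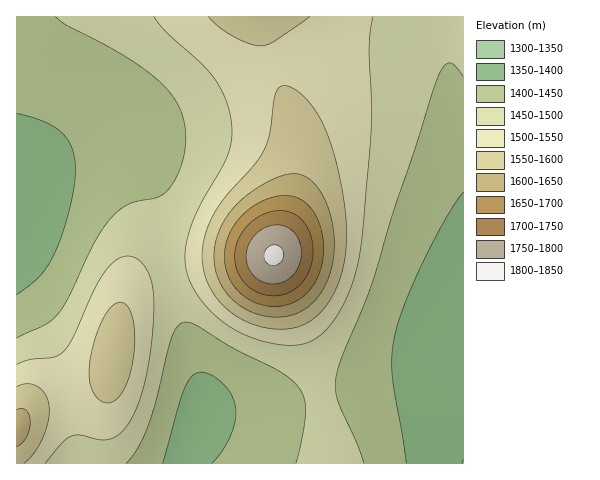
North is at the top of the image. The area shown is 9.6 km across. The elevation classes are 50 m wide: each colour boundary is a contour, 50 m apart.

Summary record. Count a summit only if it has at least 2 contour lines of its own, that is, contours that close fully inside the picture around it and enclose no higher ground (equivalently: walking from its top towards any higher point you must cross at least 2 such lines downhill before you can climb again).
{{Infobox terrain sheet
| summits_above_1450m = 1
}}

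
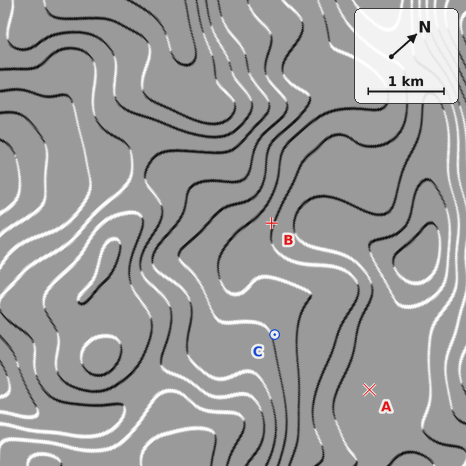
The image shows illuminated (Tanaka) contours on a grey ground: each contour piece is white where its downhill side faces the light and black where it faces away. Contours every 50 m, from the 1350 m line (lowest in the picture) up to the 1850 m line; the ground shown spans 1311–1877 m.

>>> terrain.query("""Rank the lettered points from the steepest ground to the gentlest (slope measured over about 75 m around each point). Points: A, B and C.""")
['B', 'C', 'A']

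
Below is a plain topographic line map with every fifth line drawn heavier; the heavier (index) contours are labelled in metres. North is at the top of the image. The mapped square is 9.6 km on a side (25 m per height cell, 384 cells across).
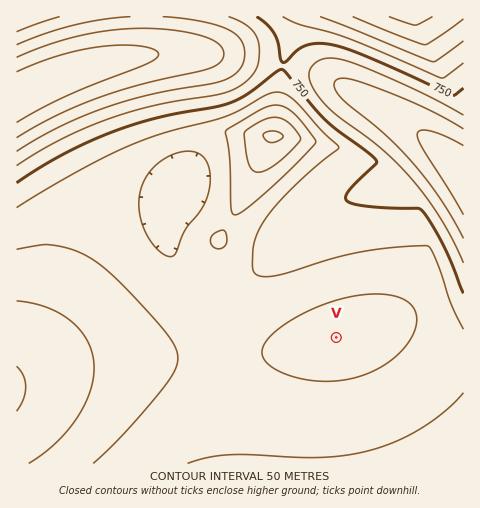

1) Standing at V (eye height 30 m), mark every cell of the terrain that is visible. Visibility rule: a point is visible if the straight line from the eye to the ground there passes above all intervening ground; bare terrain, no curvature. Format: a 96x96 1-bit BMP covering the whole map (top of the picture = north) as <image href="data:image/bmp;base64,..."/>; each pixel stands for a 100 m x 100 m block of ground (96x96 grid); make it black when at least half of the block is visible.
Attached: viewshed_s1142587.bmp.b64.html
<image width="96" height="96" href="data:image/bmp;base64,Qk2+BAAAAAAAAD4AAAAoAAAAYAAAAGAAAAABAAEAAAAAAIAEAAATCwAAEwsAAAIAAAAAAAAA////AAAAAAD///////////////////////////////////////////////////////////////////////////////////////////////////////////////////////////////////////////////////////////////////////////////////////////////////////////////////////////////////////////////////////////////z///////////////D//////////////+D//////////////+D//////////////8D//////////////8D//////////////8D//////////////4D//////////////4D//////////////4D//////////////4D//////////////4D//////////////4D//////////////4D//////////////wD//////////////wD//////////////wD//////////////wB//////////////wB//////////////wA//////////////wA/////////D////wAf///////+AP///wAf///////+AA///wAP///////+AAB//wAP///////+AAAAAAAH///////+AAAAAAAH///////+AAAAAAAD////8f/+AAAAAAAD////wP//AAAAAAAD////gH//AAAAAAAB////AD//gAAAAAAB///+AD//wAAAAAAB///8AB//4AAAAAAA///4AA//8AAAAAAA///wAA//+AAAAAAAf//wAAf//gAAAAAAP//gAAf//4AAAAAAP//AAAP///AAAAAAH//AAAP///wAAAAAD/+AAAH///+AAAAAB/+AAAH////AAAAAA/8AAAH////wAAAAAf4AAAD////8AAAAAP4AAAD/////AAAAAHwAAAB/////gAAAADwAAAB/////wAAAABgAAAB/////gAAAAAgAAAA/////AAAAAAAAAAA////8AAAAAAAAAAAf///wAAAAAAAAAAAf///AAAAAAAAAAAAP//4AAAAAAAAAAAAP//AAAAAAAAAAAAAH/gAAAAAAAAAAAAADgAAAAAAAAAAAAAAAAAAAAAAAAAAAAAAAAAAAAAAAAAAAAAAAAAAAAAAAAAAAAAAAAAAAAAMAAAAAAAAAAAAAAB8AAAAAAAAAAAAAAP8AAAAAAAAAAAAAAf8AAAAAAAAAAAAAB/8AAAAAAAAAAAAAD/8AAAAAAAAAAAAAP/8AAAAAAAAAAAAAf/8AAAAAAAAAAAAA//8AAAAAAAAAAAAD//8AAAAAAAAAAAAH//8AAAAAAAAAAAAf//8AAAAAAAAAAAA///8AAAAAAAAAAAD///8AAAAAAAAAAAH///8AAAAAAAAAAAf///8AAAAAAAAAAA////8AAAAAAAAAAD////8AAAAAAAAAAH////8AAAAAAAAAAf////8AAAAAAAAAA/////8AAAAAAAAAB/////8="/>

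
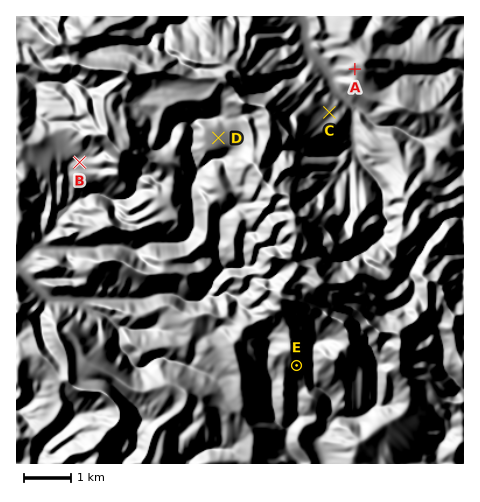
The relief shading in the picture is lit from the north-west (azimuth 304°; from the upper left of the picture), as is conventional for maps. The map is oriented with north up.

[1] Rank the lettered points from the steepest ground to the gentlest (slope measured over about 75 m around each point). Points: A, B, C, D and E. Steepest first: E A C B D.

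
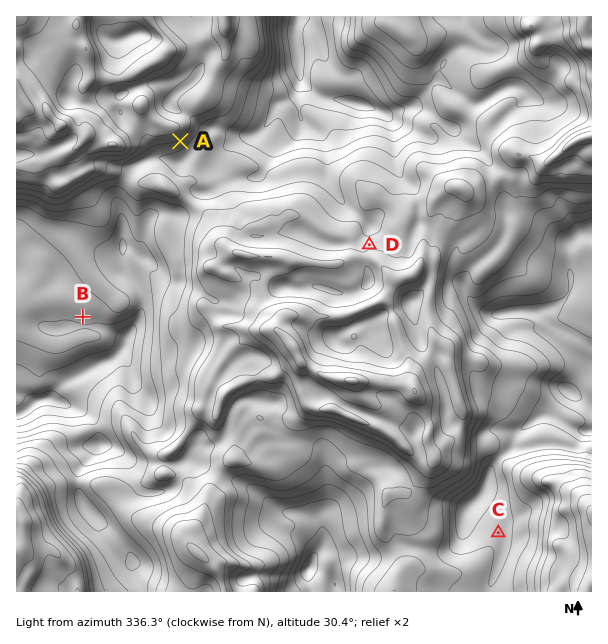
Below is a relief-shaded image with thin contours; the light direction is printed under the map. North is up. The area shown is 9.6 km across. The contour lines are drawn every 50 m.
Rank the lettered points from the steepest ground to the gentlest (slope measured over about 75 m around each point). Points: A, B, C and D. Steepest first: A D B C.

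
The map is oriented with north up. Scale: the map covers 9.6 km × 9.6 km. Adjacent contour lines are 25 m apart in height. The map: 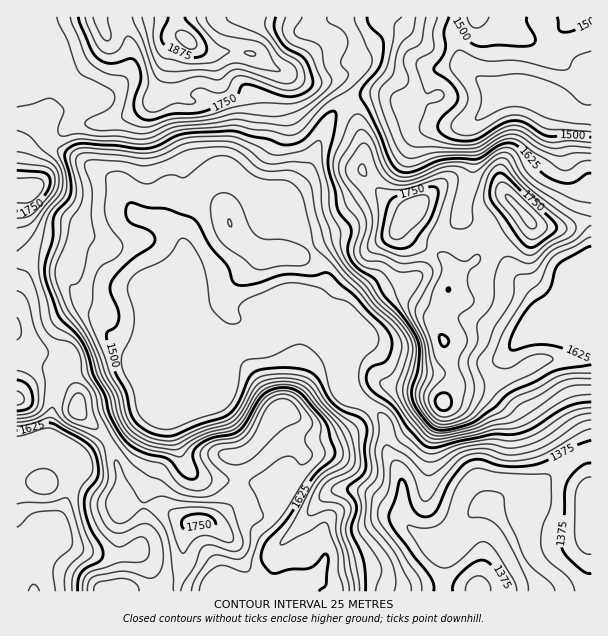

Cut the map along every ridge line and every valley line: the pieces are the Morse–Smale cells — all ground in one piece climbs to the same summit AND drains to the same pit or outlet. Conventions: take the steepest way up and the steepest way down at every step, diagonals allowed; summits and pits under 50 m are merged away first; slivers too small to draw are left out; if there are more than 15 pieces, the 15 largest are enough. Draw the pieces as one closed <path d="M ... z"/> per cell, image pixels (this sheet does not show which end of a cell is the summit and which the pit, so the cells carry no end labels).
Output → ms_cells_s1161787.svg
<path d="M176 16l-159 0-1 101 4 3 16 1 8 10 2 7 10 10 24 10 34 22 24 36 23 6 15 11 8 13 0 18-8 10-11 6-9 10 4 7 8 5 18 18 4 10 7 7 13 6 15 3 12-3 26-1 10-6 23-22 6 0 10 5 12 12 1-2-11-23 0-6 10-15 0-13-8-17-17-25-41-18-6-6-5-11-9-9 13 0 37 7 18-19 24-55 8-10 10-6 1-4-6-10-8-7-27 0-11-3-28-13-17-12-16-4-27 2-9-3-20-16z"/><path d="M350 102l-18 12-10 20-16 40-18 19-37-7-13 0 9 9 5 11 6 6 41 18 17 25 8 17 0 13-10 15 0 6 12 27 16 24 6 15 0 11 4 10 7 7 13 8 13 14 1 25 12 23 5 16 0 32 3 6 13 11 13 7 12 2 14-11 15-21 4-2 8 0 10 6-1-13 3-3 9-4 18-2 7-2 31-27-3-10-31-48-17-38-3-13 4-9 21-19 28 4 21 8 9 0 1-5-47-21-11-21-20-18-22-35-5 2-9 15-8 8-11 5-7 8-1-9-6-11-28-14-15-16 0-4 10-12-10-2-15-11-23-25-2-37-7-26z"/><path d="M591 16l-414 0-1 8 4 9 20 16 9 3 37 0 12 4 11 10 28 13 11 3 27 0 8 7 7 13 9-5 21-3 13 3 12 6 20 0 22 19 15 4 12-5 14-13 10-12 12-5 15 1 33 12 11 8 22 4z"/><path d="M302 314l-6 0-5 4-18 18-10 6-26 1-9 3-6 13-44 43-6 11-2 10 10 30 7 15 7 7 10 5 41 1 34 7 29 17 7 0 14-12 7-3 24 0 14 4 13 11 11 5 4 6 1-30-5-16-12-23-1-25-13-14-13-8-7-7-4-10-2-15-10-23-24-26z"/><path d="M360 490l-24 0-16 10-12 16-32 35-2 16-12 23 1 2 277-1-4-9-14-21-16-33-6-9-8-7-15-2-7 5-20 26-6 3-7 0-23-12-8-8-8-14-11-5-13-11z"/><path d="M182 397l-35 15-39 29 7 15 6 23 0 15-3 7 8 4 32 1 27 16 5 0-6 9 0 29-7 32 84 0 11-20 4-21 40-45-8-1-29-17-34-7-41-1-10-5-7-7-7-15-10-30 2-10z"/><path d="M18 118l-2 1 0 139 28 0 21 7 3 6 6-12 15-1 9 4 18 18 42 15-2-7 20-14 8-10 0-18-8-13-15-11-23-6-24-36-34-22-24-10-10-10-2-7-8-10z"/><path d="M513 91l-10 1-5 4-10 12-18 17 4 34-4 21-8 24 1 12 14 8 15 14 32-21 9 7 10 4 26 0 15-6 7 0 1-105-4-2-10 0-35-17z"/><path d="M380 94l-15 2-15 5 12 36 0 34 6 9 19 19 15 11 12 0-10 9-2 9 15 16 27 14 7 11 1 9 7-8 11-5 8-8 9-15 5-3-9-10-16-9-5-7 0-9 10-30 0-51-10 3-10-2-15-9-12-12-12 1z"/><path d="M44 258l-28 2 0 75 20 17 32 4 3 17 15-1 30-10 22 0 42-18 38 0-8-1-13-6-7-7-4-10-18-18-19-10-26-2-22 8-18-2-11-11-5-10 0-8z"/><path d="M107 440l-29 21-6 13-4 20-8 22-6 8-12 7 15 3 11 12 21 7 31 3 17-4 13 15 4 24 22 1 2-2 6-30 0-29 6-9-5 0-27-16-32-1-7-3 2-23-6-23z"/><path d="M591 451l-12 3-10 6-38 32-7 2-18 2-12 7 2 12 10 13 16 33 14 21 4 10 52-1z"/><path d="M533 328l-21 19-4 13 20 47 36 57 12-8 16-6 0-109-16-3-15-6z"/><path d="M224 344l-44 0-42 18-22 0-30 10-14 1 0 5 6 15 0 18 17 15 13 14 39-28 35-15 42-43 4-7z"/><path d="M525 217l-33 22 7 9 15 27 20 18 11 21 46 20 1-112-8 0-15 6-26 0-10-4z"/>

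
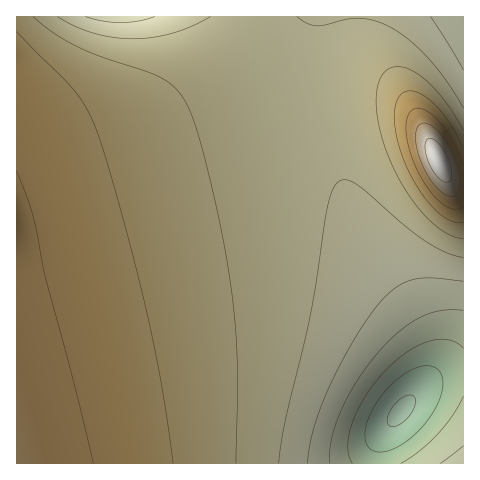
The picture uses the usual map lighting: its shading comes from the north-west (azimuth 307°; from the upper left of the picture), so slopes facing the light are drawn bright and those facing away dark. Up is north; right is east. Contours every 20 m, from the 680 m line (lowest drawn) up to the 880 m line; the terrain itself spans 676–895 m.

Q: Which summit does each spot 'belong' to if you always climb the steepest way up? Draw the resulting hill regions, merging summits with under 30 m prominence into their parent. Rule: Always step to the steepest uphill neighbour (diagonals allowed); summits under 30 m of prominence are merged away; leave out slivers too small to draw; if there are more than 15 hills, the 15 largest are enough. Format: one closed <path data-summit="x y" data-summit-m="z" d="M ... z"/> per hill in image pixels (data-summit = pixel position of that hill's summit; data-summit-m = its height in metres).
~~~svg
<path data-summit="17 463" data-summit-m="857" d="M315 16l-299 1 1 447 358-1 1-14 8-16 37-45 8-16 1-23-14-34-51-83-20-40-13-33-12-40-6-41-2-39z"/><path data-summit="439 161" data-summit-m="895" d="M463 16l-147 0-2 12 0 50 11 59 17 46 23 49 47 75 15 30 3 12 0 19-9 20 23-14 20-3z"/><path data-summit="463 463" data-summit-m="746" d="M463 372l-9 0-16 4-14 10-11 11-29 36-8 16 0 15 88-1z"/>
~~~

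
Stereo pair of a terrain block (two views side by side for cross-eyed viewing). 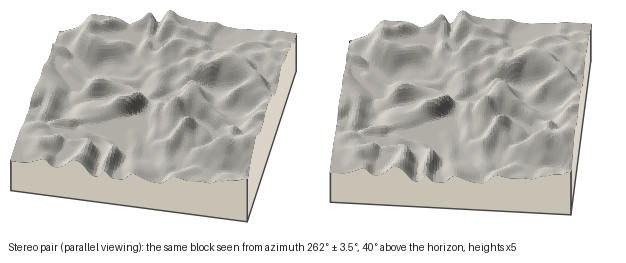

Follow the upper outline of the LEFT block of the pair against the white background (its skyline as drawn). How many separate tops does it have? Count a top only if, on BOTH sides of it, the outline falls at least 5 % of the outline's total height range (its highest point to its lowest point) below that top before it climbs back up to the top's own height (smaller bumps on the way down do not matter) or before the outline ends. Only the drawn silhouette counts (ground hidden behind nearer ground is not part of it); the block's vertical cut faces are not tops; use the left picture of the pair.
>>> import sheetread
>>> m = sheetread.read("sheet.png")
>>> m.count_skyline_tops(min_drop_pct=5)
3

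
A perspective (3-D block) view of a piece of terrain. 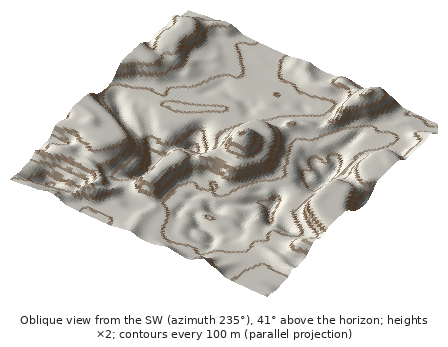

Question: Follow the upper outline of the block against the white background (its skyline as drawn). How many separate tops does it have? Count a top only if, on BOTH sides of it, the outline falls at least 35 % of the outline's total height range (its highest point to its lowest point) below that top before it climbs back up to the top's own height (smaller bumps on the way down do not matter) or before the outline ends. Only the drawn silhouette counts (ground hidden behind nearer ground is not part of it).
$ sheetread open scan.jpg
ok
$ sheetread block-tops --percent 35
1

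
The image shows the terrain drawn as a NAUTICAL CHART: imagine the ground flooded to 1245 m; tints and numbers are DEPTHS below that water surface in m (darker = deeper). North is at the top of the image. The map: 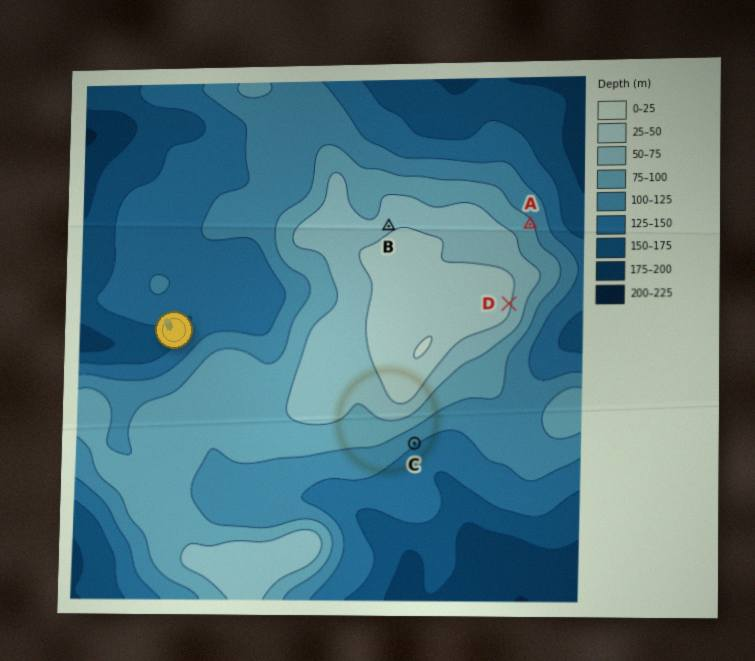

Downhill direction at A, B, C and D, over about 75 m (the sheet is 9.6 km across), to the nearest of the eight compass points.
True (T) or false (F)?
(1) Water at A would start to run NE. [T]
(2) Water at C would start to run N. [F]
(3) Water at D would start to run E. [T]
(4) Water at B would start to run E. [F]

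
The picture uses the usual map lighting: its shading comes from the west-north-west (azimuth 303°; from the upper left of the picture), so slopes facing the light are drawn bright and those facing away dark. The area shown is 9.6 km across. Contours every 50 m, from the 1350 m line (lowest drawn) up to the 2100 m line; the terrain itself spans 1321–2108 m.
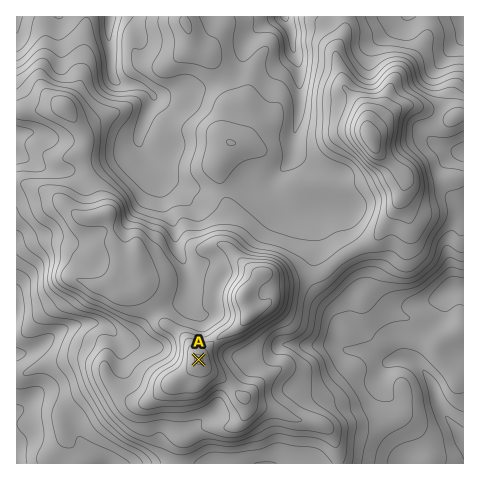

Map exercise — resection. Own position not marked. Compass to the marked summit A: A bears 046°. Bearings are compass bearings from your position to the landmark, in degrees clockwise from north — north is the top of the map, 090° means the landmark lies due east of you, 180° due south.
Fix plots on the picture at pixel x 121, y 435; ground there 1650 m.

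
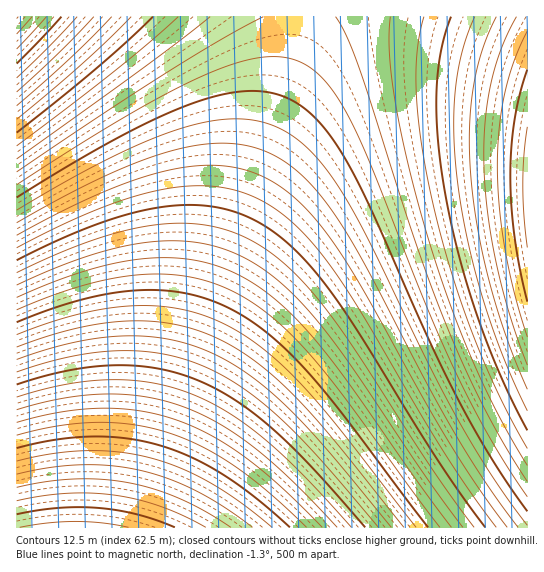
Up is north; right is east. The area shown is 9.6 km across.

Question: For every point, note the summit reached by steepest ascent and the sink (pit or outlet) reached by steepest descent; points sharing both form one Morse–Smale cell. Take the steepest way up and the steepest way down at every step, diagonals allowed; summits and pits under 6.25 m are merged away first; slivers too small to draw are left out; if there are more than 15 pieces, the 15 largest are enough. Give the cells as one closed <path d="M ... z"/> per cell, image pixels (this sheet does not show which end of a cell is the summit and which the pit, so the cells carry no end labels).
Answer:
<path d="M527 16l-228 1-3 26-13 47-95 267-37 121-13 50 390-1z"/><path d="M298 16l-282 1 1 511 120-1 51-170 95-267 13-47z"/>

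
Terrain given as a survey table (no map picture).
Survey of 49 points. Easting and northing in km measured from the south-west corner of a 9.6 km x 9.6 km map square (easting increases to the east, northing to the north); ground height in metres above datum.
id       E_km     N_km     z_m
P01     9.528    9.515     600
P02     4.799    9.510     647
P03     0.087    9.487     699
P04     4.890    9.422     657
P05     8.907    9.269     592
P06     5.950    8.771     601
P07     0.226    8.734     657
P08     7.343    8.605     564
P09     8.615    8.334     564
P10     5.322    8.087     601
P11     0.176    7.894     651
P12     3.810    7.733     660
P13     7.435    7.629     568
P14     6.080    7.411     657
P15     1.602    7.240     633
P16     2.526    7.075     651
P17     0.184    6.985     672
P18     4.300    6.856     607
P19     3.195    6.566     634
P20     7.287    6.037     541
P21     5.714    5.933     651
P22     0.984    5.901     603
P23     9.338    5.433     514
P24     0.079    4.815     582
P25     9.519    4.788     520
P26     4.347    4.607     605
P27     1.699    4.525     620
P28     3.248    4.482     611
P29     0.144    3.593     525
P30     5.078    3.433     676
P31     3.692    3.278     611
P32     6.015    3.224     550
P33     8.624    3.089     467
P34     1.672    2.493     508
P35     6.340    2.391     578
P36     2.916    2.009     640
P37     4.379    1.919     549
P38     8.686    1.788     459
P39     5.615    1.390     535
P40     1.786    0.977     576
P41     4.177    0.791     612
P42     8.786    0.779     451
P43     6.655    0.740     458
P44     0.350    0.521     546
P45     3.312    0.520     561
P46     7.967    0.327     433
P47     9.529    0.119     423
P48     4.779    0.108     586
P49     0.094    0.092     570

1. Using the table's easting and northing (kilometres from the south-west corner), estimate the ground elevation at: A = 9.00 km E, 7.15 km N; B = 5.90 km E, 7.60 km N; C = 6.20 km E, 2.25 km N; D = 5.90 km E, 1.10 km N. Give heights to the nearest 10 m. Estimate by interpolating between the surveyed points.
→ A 550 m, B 660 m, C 550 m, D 520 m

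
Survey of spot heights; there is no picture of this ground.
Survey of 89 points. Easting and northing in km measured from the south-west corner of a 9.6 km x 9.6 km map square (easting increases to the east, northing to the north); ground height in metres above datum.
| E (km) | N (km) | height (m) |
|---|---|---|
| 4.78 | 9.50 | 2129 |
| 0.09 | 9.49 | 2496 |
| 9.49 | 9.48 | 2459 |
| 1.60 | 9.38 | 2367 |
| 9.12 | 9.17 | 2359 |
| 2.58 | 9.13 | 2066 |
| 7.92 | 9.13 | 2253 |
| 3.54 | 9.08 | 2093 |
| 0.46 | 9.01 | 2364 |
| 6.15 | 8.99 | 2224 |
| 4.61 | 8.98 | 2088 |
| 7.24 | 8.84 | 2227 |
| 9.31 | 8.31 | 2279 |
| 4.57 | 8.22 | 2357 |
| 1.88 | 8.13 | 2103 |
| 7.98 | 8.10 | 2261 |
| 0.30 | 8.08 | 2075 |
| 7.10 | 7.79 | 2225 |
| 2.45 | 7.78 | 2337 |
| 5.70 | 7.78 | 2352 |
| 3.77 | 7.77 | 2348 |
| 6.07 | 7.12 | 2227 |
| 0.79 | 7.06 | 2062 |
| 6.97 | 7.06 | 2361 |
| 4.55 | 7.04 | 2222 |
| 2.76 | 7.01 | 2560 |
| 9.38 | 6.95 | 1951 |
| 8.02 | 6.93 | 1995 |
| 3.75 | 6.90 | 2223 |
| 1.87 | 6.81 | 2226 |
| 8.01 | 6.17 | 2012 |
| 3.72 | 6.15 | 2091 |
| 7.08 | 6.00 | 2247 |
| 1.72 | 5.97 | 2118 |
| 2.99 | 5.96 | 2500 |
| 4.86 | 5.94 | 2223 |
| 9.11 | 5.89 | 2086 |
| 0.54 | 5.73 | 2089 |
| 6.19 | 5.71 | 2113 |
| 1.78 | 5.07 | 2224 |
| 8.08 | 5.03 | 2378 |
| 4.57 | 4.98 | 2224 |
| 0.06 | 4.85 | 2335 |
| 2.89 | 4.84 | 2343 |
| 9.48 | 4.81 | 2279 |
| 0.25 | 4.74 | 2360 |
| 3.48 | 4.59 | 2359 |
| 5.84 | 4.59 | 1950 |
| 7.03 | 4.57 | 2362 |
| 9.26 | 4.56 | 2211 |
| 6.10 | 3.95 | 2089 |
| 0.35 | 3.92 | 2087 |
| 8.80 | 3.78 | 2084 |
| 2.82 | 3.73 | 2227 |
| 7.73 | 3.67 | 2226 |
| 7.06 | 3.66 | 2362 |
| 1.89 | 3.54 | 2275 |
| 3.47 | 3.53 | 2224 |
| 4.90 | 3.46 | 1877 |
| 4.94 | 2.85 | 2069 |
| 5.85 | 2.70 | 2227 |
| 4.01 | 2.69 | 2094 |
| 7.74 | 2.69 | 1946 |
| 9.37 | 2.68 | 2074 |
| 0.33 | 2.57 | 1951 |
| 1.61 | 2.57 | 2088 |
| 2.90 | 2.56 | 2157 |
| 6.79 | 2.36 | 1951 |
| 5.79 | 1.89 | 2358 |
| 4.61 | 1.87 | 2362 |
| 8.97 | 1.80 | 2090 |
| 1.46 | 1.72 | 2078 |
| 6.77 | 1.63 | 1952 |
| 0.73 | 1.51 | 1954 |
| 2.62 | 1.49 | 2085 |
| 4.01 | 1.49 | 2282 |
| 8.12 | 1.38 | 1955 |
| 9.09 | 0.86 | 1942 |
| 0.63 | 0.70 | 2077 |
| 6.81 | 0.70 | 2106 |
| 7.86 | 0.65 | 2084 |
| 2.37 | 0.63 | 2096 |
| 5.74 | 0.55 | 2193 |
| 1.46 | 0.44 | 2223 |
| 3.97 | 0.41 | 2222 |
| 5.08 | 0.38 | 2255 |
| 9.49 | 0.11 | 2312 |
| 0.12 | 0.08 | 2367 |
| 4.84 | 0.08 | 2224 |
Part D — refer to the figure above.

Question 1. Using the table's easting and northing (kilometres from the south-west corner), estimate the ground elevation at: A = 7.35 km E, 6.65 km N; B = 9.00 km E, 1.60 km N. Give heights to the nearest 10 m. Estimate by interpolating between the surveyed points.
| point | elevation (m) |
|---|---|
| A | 2280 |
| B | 2080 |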